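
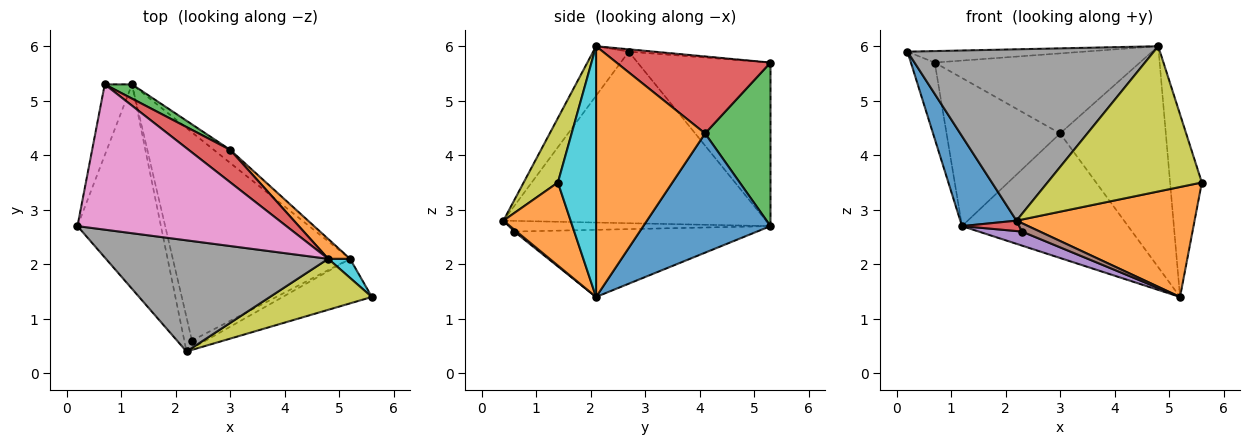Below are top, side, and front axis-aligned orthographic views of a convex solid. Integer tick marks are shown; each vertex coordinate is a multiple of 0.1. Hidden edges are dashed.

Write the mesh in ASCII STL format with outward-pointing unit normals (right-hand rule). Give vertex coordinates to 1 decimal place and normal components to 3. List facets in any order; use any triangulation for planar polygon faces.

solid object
 facet normal -0.883 -0.189 -0.430
  outer loop
   vertex 2.2 0.4 2.8
   vertex 0.2 2.7 5.9
   vertex 1.2 5.3 2.7
  endloop
 endfacet
 facet normal 0.330 -0.875 -0.355
  outer loop
   vertex 5.2 2.1 1.4
   vertex 5.6 1.4 3.5
   vertex 2.2 0.4 2.8
  endloop
 endfacet
 facet normal -0.971 0.174 -0.162
  outer loop
   vertex 0.7 5.3 5.7
   vertex 1.2 5.3 2.7
   vertex 0.2 2.7 5.9
  endloop
 endfacet
 facet normal -0.800 -0.175 -0.575
  outer loop
   vertex 2.3 0.6 2.6
   vertex 2.2 0.4 2.8
   vertex 1.2 5.3 2.7
  endloop
 endfacet
 facet normal -0.354 -0.063 -0.933
  outer loop
   vertex 2.3 0.6 2.6
   vertex 1.2 5.3 2.7
   vertex 5.2 2.1 1.4
  endloop
 endfacet
 facet normal 0.095 -0.727 -0.680
  outer loop
   vertex 2.3 0.6 2.6
   vertex 5.2 2.1 1.4
   vertex 2.2 0.4 2.8
  endloop
 endfacet
 facet normal -0.011 0.079 0.997
  outer loop
   vertex 4.8 2.1 6.0
   vertex 0.7 5.3 5.7
   vertex 0.2 2.7 5.9
  endloop
 endfacet
 facet normal -0.120 -0.833 0.540
  outer loop
   vertex 4.8 2.1 6.0
   vertex 0.2 2.7 5.9
   vertex 2.2 0.4 2.8
  endloop
 endfacet
 facet normal 0.205 -0.924 0.324
  outer loop
   vertex 4.8 2.1 6.0
   vertex 2.2 0.4 2.8
   vertex 5.6 1.4 3.5
  endloop
 endfacet
 facet normal 0.767 0.638 0.067
  outer loop
   vertex 4.8 2.1 6.0
   vertex 5.6 1.4 3.5
   vertex 5.2 2.1 1.4
  endloop
 endfacet
 facet normal 0.606 0.791 -0.083
  outer loop
   vertex 3.0 4.1 4.4
   vertex 5.2 2.1 1.4
   vertex 1.2 5.3 2.7
  endloop
 endfacet
 facet normal 0.717 0.695 0.062
  outer loop
   vertex 3.0 4.1 4.4
   vertex 4.8 2.1 6.0
   vertex 5.2 2.1 1.4
  endloop
 endfacet
 facet normal 0.497 0.864 0.083
  outer loop
   vertex 3.0 4.1 4.4
   vertex 1.2 5.3 2.7
   vertex 0.7 5.3 5.7
  endloop
 endfacet
 facet normal 0.571 0.761 0.308
  outer loop
   vertex 3.0 4.1 4.4
   vertex 0.7 5.3 5.7
   vertex 4.8 2.1 6.0
  endloop
 endfacet
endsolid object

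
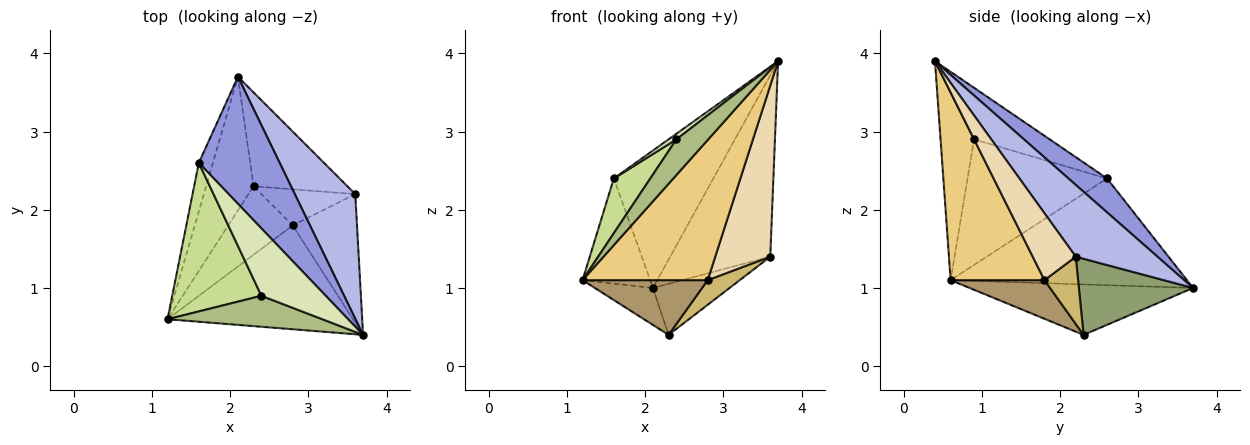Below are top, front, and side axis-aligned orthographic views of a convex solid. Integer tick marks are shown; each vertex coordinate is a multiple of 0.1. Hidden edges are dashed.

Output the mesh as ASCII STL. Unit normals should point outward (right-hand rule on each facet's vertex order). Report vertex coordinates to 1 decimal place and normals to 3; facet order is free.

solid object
 facet normal -0.716 0.186 -0.673
  outer loop
   vertex 2.3 2.3 0.4
   vertex 1.2 0.6 1.1
   vertex 2.1 3.7 1.0
  endloop
 endfacet
 facet normal -0.954 0.273 -0.126
  outer loop
   vertex 1.6 2.6 2.4
   vertex 2.1 3.7 1.0
   vertex 1.2 0.6 1.1
  endloop
 endfacet
 facet normal 0.274 0.706 0.653
  outer loop
   vertex 1.6 2.6 2.4
   vertex 3.7 0.4 3.9
   vertex 2.1 3.7 1.0
  endloop
 endfacet
 facet normal 0.558 0.684 0.470
  outer loop
   vertex 3.6 2.2 1.4
   vertex 2.1 3.7 1.0
   vertex 3.7 0.4 3.9
  endloop
 endfacet
 facet normal 0.580 0.389 -0.715
  outer loop
   vertex 3.6 2.2 1.4
   vertex 2.3 2.3 0.4
   vertex 2.1 3.7 1.0
  endloop
 endfacet
 facet normal -0.622 -0.591 0.513
  outer loop
   vertex 2.4 0.9 2.9
   vertex 1.2 0.6 1.1
   vertex 3.7 0.4 3.9
  endloop
 endfacet
 facet normal -0.797 -0.209 0.566
  outer loop
   vertex 2.4 0.9 2.9
   vertex 1.6 2.6 2.4
   vertex 1.2 0.6 1.1
  endloop
 endfacet
 facet normal -0.624 -0.065 0.779
  outer loop
   vertex 2.4 0.9 2.9
   vertex 3.7 0.4 3.9
   vertex 1.6 2.6 2.4
  endloop
 endfacet
 facet normal 0.424 -0.566 -0.707
  outer loop
   vertex 2.8 1.8 1.1
   vertex 1.2 0.6 1.1
   vertex 2.3 2.3 0.4
  endloop
 endfacet
 facet normal 0.509 -0.486 -0.711
  outer loop
   vertex 2.8 1.8 1.1
   vertex 2.3 2.3 0.4
   vertex 3.6 2.2 1.4
  endloop
 endfacet
 facet normal 0.516 -0.688 -0.510
  outer loop
   vertex 2.8 1.8 1.1
   vertex 3.7 0.4 3.9
   vertex 1.2 0.6 1.1
  endloop
 endfacet
 facet normal 0.530 -0.678 -0.509
  outer loop
   vertex 2.8 1.8 1.1
   vertex 3.6 2.2 1.4
   vertex 3.7 0.4 3.9
  endloop
 endfacet
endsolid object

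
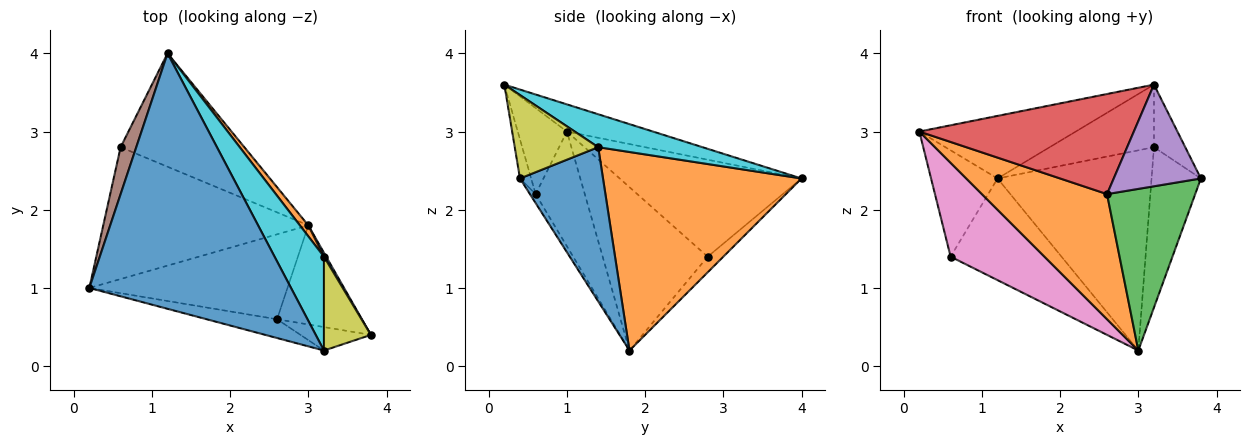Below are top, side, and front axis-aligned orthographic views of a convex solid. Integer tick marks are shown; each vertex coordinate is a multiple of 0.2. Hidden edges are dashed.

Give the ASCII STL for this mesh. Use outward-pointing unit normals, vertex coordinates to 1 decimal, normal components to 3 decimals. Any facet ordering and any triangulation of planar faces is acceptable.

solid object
 facet normal -0.130 0.236 0.963
  outer loop
   vertex 3.2 0.2 3.6
   vertex 1.2 4.0 2.4
   vertex 0.2 1.0 3.0
  endloop
 endfacet
 facet normal -0.309 -0.787 -0.534
  outer loop
   vertex 2.6 0.6 2.2
   vertex 0.2 1.0 3.0
   vertex 3.0 1.8 0.2
  endloop
 endfacet
 facet normal -0.055 -0.851 -0.522
  outer loop
   vertex 2.6 0.6 2.2
   vertex 3.0 1.8 0.2
   vertex 3.8 0.4 2.4
  endloop
 endfacet
 facet normal -0.220 -0.959 -0.180
  outer loop
   vertex 2.6 0.6 2.2
   vertex 3.2 0.2 3.6
   vertex 0.2 1.0 3.0
  endloop
 endfacet
 facet normal -0.124 -0.967 -0.223
  outer loop
   vertex 2.6 0.6 2.2
   vertex 3.8 0.4 2.4
   vertex 3.2 0.2 3.6
  endloop
 endfacet
 facet normal -0.929 0.339 0.150
  outer loop
   vertex 0.6 2.8 1.4
   vertex 0.2 1.0 3.0
   vertex 1.2 4.0 2.4
  endloop
 endfacet
 facet normal -0.544 -0.486 -0.683
  outer loop
   vertex 0.6 2.8 1.4
   vertex 3.0 1.8 0.2
   vertex 0.2 1.0 3.0
  endloop
 endfacet
 facet normal -0.094 0.665 -0.741
  outer loop
   vertex 0.6 2.8 1.4
   vertex 1.2 4.0 2.4
   vertex 3.0 1.8 0.2
  endloop
 endfacet
 facet normal 0.828 0.311 0.466
  outer loop
   vertex 3.2 1.4 2.8
   vertex 3.2 0.2 3.6
   vertex 3.8 0.4 2.4
  endloop
 endfacet
 facet normal 0.485 0.485 0.728
  outer loop
   vertex 3.2 1.4 2.8
   vertex 1.2 4.0 2.4
   vertex 3.2 0.2 3.6
  endloop
 endfacet
 facet normal 0.860 0.511 0.012
  outer loop
   vertex 3.2 1.4 2.8
   vertex 3.8 0.4 2.4
   vertex 3.0 1.8 0.2
  endloop
 endfacet
 facet normal 0.790 0.613 0.034
  outer loop
   vertex 3.2 1.4 2.8
   vertex 3.0 1.8 0.2
   vertex 1.2 4.0 2.4
  endloop
 endfacet
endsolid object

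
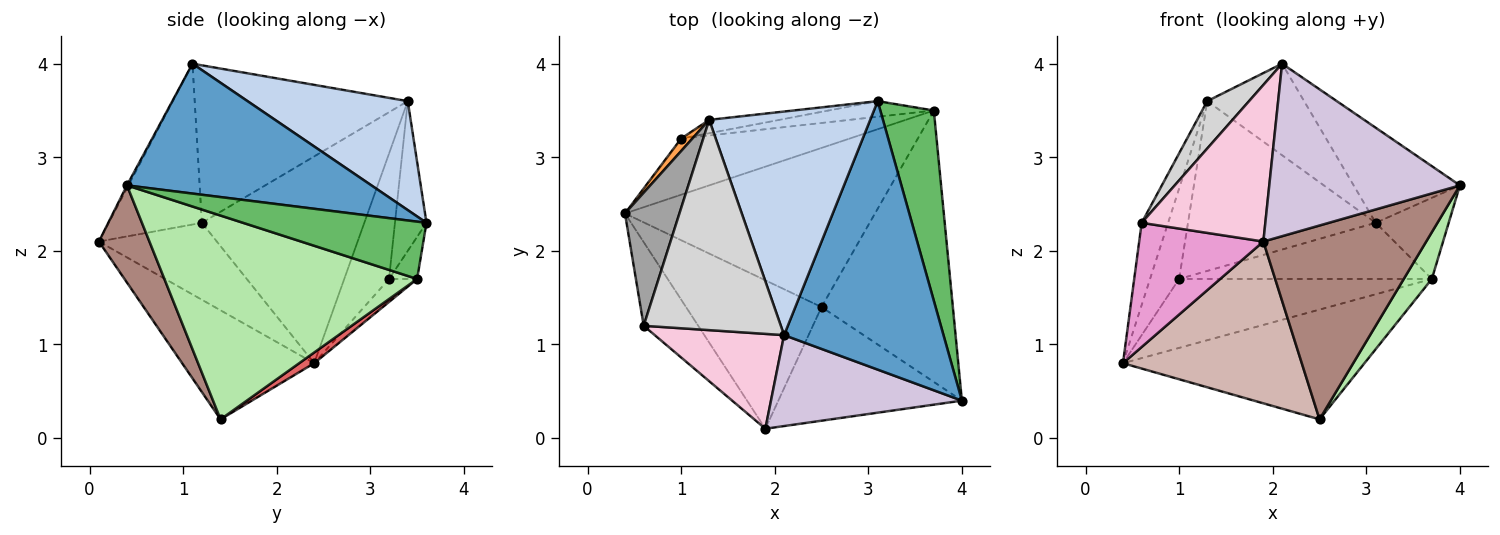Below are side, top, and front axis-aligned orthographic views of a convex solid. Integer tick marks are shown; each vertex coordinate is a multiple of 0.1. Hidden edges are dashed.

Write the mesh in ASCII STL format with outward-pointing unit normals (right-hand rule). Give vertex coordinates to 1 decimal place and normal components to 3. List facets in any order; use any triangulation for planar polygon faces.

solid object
 facet normal 0.609 0.265 0.748
  outer loop
   vertex 2.1 1.1 4.0
   vertex 4.0 0.4 2.7
   vertex 3.1 3.6 2.3
  endloop
 endfacet
 facet normal 0.531 0.321 0.784
  outer loop
   vertex 1.3 3.4 3.6
   vertex 2.1 1.1 4.0
   vertex 3.1 3.6 2.3
  endloop
 endfacet
 facet normal -0.836 0.543 0.075
  outer loop
   vertex 1.0 3.2 1.7
   vertex 0.4 2.4 0.8
   vertex 1.3 3.4 3.6
  endloop
 endfacet
 facet normal -0.165 0.983 -0.077
  outer loop
   vertex 1.0 3.2 1.7
   vertex 1.3 3.4 3.6
   vertex 3.1 3.6 2.3
  endloop
 endfacet
 facet normal 0.702 0.279 0.655
  outer loop
   vertex 3.7 3.5 1.7
   vertex 3.1 3.6 2.3
   vertex 4.0 0.4 2.7
  endloop
 endfacet
 facet normal 0.837 -0.093 -0.539
  outer loop
   vertex 3.7 3.5 1.7
   vertex 4.0 0.4 2.7
   vertex 2.5 1.4 0.2
  endloop
 endfacet
 facet normal 0.035 0.567 -0.823
  outer loop
   vertex 3.7 3.5 1.7
   vertex 2.5 1.4 0.2
   vertex 0.4 2.4 0.8
  endloop
 endfacet
 facet normal -0.086 0.772 -0.629
  outer loop
   vertex 3.7 3.5 1.7
   vertex 0.4 2.4 0.8
   vertex 1.0 3.2 1.7
  endloop
 endfacet
 facet normal -0.106 0.958 -0.266
  outer loop
   vertex 3.7 3.5 1.7
   vertex 1.0 3.2 1.7
   vertex 3.1 3.6 2.3
  endloop
 endfacet
 facet normal -0.007 -0.885 0.466
  outer loop
   vertex 1.9 0.1 2.1
   vertex 4.0 0.4 2.7
   vertex 2.1 1.1 4.0
  endloop
 endfacet
 facet normal 0.259 -0.833 -0.489
  outer loop
   vertex 1.9 0.1 2.1
   vertex 2.5 1.4 0.2
   vertex 4.0 0.4 2.7
  endloop
 endfacet
 facet normal -0.478 -0.647 -0.594
  outer loop
   vertex 1.9 0.1 2.1
   vertex 0.4 2.4 0.8
   vertex 2.5 1.4 0.2
  endloop
 endfacet
 facet normal -0.619 -0.652 -0.439
  outer loop
   vertex 0.6 1.2 2.3
   vertex 0.4 2.4 0.8
   vertex 1.9 0.1 2.1
  endloop
 endfacet
 facet normal -0.541 -0.719 0.435
  outer loop
   vertex 0.6 1.2 2.3
   vertex 1.9 0.1 2.1
   vertex 2.1 1.1 4.0
  endloop
 endfacet
 facet normal -0.955 0.155 0.252
  outer loop
   vertex 0.6 1.2 2.3
   vertex 1.3 3.4 3.6
   vertex 0.4 2.4 0.8
  endloop
 endfacet
 facet normal -0.746 -0.147 0.650
  outer loop
   vertex 0.6 1.2 2.3
   vertex 2.1 1.1 4.0
   vertex 1.3 3.4 3.6
  endloop
 endfacet
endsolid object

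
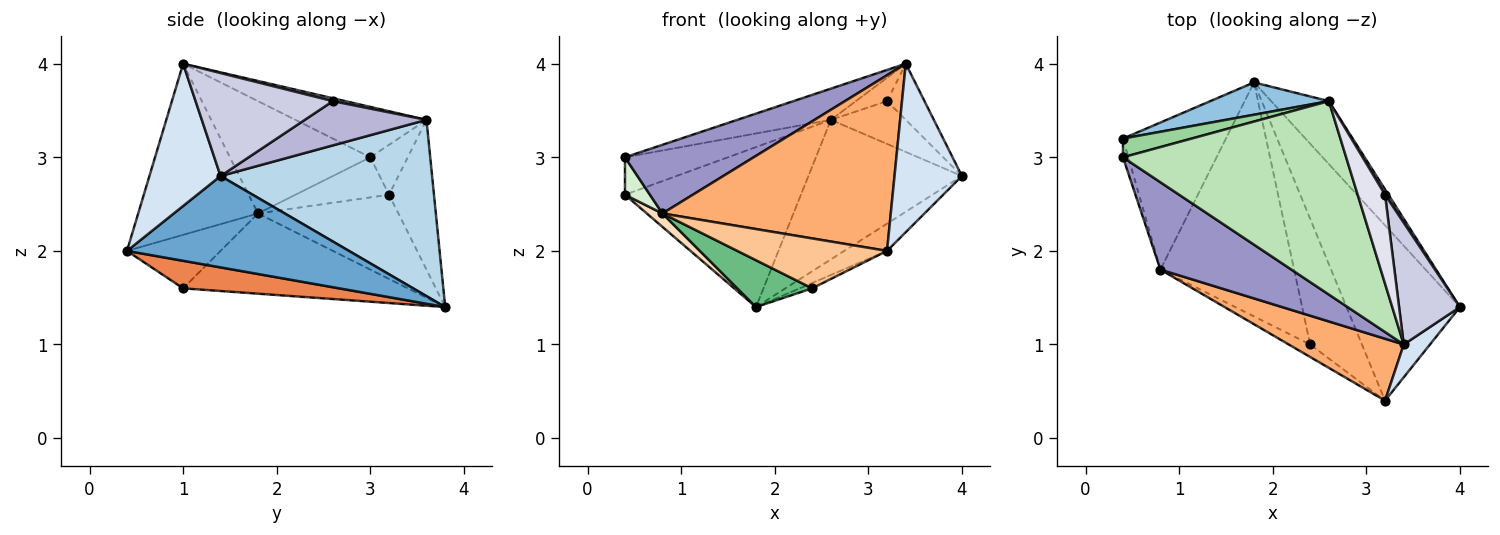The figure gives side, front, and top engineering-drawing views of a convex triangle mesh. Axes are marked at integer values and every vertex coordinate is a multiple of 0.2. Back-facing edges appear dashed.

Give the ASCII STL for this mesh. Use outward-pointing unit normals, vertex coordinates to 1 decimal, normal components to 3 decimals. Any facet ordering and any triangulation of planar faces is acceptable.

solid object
 facet normal 0.623 0.120 -0.773
  outer loop
   vertex 1.8 3.8 1.4
   vertex 4.0 1.4 2.8
   vertex 3.2 0.4 2.0
  endloop
 endfacet
 facet normal -0.243 0.951 0.192
  outer loop
   vertex 2.6 3.6 3.4
   vertex 1.8 3.8 1.4
   vertex 0.4 3.2 2.6
  endloop
 endfacet
 facet normal 0.782 0.568 -0.256
  outer loop
   vertex 2.6 3.6 3.4
   vertex 4.0 1.4 2.8
   vertex 1.8 3.8 1.4
  endloop
 endfacet
 facet normal 0.720 -0.682 0.133
  outer loop
   vertex 3.4 1.0 4.0
   vertex 3.2 0.4 2.0
   vertex 4.0 1.4 2.8
  endloop
 endfacet
 facet normal 0.469 0.038 -0.882
  outer loop
   vertex 2.4 1.0 1.6
   vertex 1.8 3.8 1.4
   vertex 3.2 0.4 2.0
  endloop
 endfacet
 facet normal -0.443 -0.845 0.298
  outer loop
   vertex 0.8 1.8 2.4
   vertex 3.2 0.4 2.0
   vertex 3.4 1.0 4.0
  endloop
 endfacet
 facet normal -0.518 -0.830 -0.207
  outer loop
   vertex 0.8 1.8 2.4
   vertex 2.4 1.0 1.6
   vertex 3.2 0.4 2.0
  endloop
 endfacet
 facet normal -0.632 -0.070 -0.772
  outer loop
   vertex 0.8 1.8 2.4
   vertex 0.4 3.2 2.6
   vertex 1.8 3.8 1.4
  endloop
 endfacet
 facet normal -0.507 -0.169 -0.845
  outer loop
   vertex 0.8 1.8 2.4
   vertex 1.8 3.8 1.4
   vertex 2.4 1.0 1.6
  endloop
 endfacet
 facet normal -0.309 0.851 0.425
  outer loop
   vertex 0.4 3.0 3.0
   vertex 2.6 3.6 3.4
   vertex 0.4 3.2 2.6
  endloop
 endfacet
 facet normal -0.218 0.155 0.964
  outer loop
   vertex 0.4 3.0 3.0
   vertex 3.4 1.0 4.0
   vertex 2.6 3.6 3.4
  endloop
 endfacet
 facet normal -0.958 -0.256 -0.128
  outer loop
   vertex 0.4 3.0 3.0
   vertex 0.4 3.2 2.6
   vertex 0.8 1.8 2.4
  endloop
 endfacet
 facet normal -0.559 -0.512 0.652
  outer loop
   vertex 0.4 3.0 3.0
   vertex 0.8 1.8 2.4
   vertex 3.4 1.0 4.0
  endloop
 endfacet
 facet normal 0.850 0.523 0.065
  outer loop
   vertex 3.2 2.6 3.6
   vertex 4.0 1.4 2.8
   vertex 2.6 3.6 3.4
  endloop
 endfacet
 facet normal 0.838 0.229 0.495
  outer loop
   vertex 3.2 2.6 3.6
   vertex 3.4 1.0 4.0
   vertex 4.0 1.4 2.8
  endloop
 endfacet
 facet normal 0.101 0.253 0.962
  outer loop
   vertex 3.2 2.6 3.6
   vertex 2.6 3.6 3.4
   vertex 3.4 1.0 4.0
  endloop
 endfacet
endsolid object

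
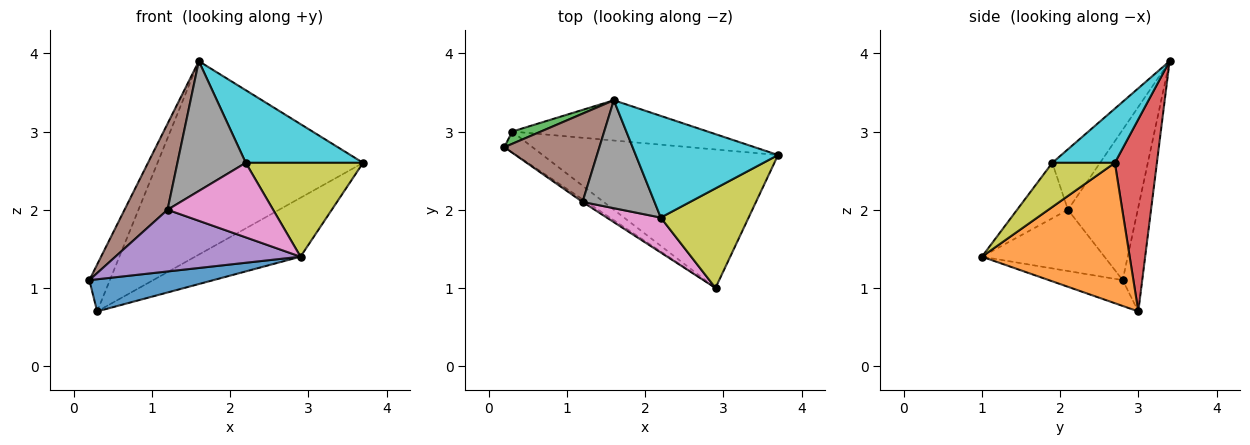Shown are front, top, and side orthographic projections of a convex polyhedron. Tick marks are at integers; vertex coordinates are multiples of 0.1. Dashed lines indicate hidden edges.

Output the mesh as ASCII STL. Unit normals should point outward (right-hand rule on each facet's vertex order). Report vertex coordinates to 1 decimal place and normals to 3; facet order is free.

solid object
 facet normal -0.446 -0.751 -0.487
  outer loop
   vertex 0.3 3.0 0.7
   vertex 2.9 1.0 1.4
   vertex 0.2 2.8 1.1
  endloop
 endfacet
 facet normal 0.481 0.343 -0.807
  outer loop
   vertex 0.3 3.0 0.7
   vertex 3.7 2.7 2.6
   vertex 2.9 1.0 1.4
  endloop
 endfacet
 facet normal -0.678 0.711 0.186
  outer loop
   vertex 0.3 3.0 0.7
   vertex 0.2 2.8 1.1
   vertex 1.6 3.4 3.9
  endloop
 endfacet
 facet normal 0.196 0.960 -0.200
  outer loop
   vertex 0.3 3.0 0.7
   vertex 1.6 3.4 3.9
   vertex 3.7 2.7 2.6
  endloop
 endfacet
 facet normal -0.552 -0.833 -0.035
  outer loop
   vertex 1.2 2.1 2.0
   vertex 0.2 2.8 1.1
   vertex 2.9 1.0 1.4
  endloop
 endfacet
 facet normal -0.750 -0.462 0.474
  outer loop
   vertex 1.2 2.1 2.0
   vertex 1.6 3.4 3.9
   vertex 0.2 2.8 1.1
  endloop
 endfacet
 facet normal -0.400 -0.830 0.389
  outer loop
   vertex 2.2 1.9 2.6
   vertex 1.2 2.1 2.0
   vertex 2.9 1.0 1.4
  endloop
 endfacet
 facet normal -0.473 -0.677 0.563
  outer loop
   vertex 2.2 1.9 2.6
   vertex 1.6 3.4 3.9
   vertex 1.2 2.1 2.0
  endloop
 endfacet
 facet normal 0.344 -0.644 0.683
  outer loop
   vertex 2.2 1.9 2.6
   vertex 2.9 1.0 1.4
   vertex 3.7 2.7 2.6
  endloop
 endfacet
 facet normal 0.296 -0.555 0.777
  outer loop
   vertex 2.2 1.9 2.6
   vertex 3.7 2.7 2.6
   vertex 1.6 3.4 3.9
  endloop
 endfacet
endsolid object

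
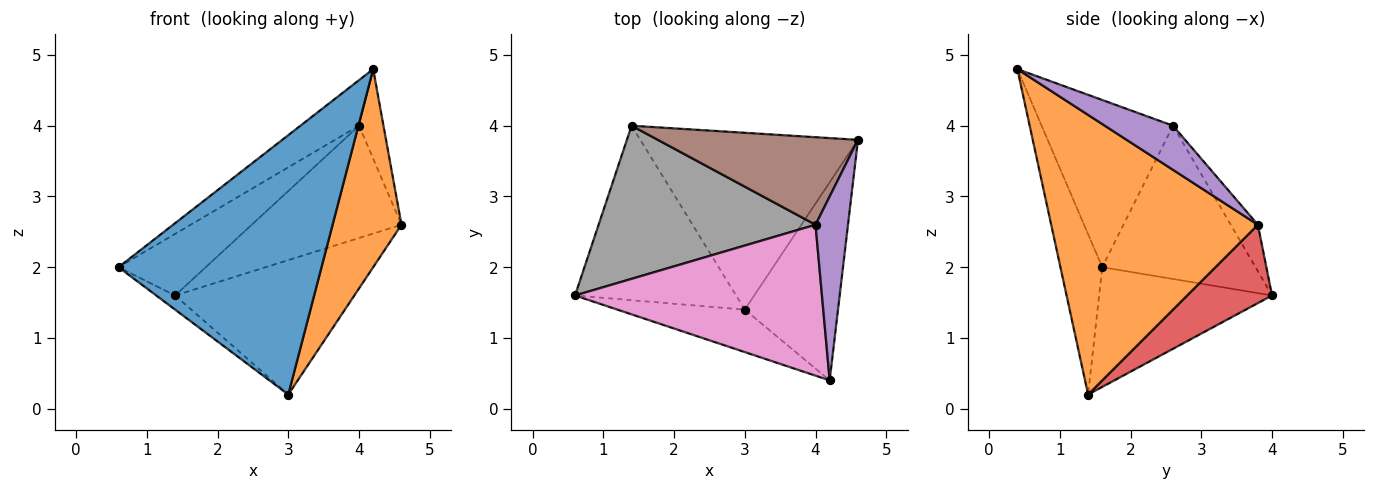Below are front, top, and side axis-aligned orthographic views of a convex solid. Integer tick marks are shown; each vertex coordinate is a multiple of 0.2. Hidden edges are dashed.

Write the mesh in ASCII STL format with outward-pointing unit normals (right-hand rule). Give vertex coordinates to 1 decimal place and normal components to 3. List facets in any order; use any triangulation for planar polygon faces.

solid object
 facet normal -0.199 -0.967 -0.158
  outer loop
   vertex 3.0 1.4 0.2
   vertex 4.2 0.4 4.8
   vertex 0.6 1.6 2.0
  endloop
 endfacet
 facet normal 0.905 -0.302 -0.302
  outer loop
   vertex 3.0 1.4 0.2
   vertex 4.6 3.8 2.6
   vertex 4.2 0.4 4.8
  endloop
 endfacet
 facet normal -0.595 0.065 -0.801
  outer loop
   vertex 1.4 4.0 1.6
   vertex 3.0 1.4 0.2
   vertex 0.6 1.6 2.0
  endloop
 endfacet
 facet normal 0.276 0.582 -0.765
  outer loop
   vertex 1.4 4.0 1.6
   vertex 4.6 3.8 2.6
   vertex 3.0 1.4 0.2
  endloop
 endfacet
 facet normal 0.774 0.277 0.569
  outer loop
   vertex 4.0 2.6 4.0
   vertex 4.2 0.4 4.8
   vertex 4.6 3.8 2.6
  endloop
 endfacet
 facet normal -0.141 0.781 0.609
  outer loop
   vertex 4.0 2.6 4.0
   vertex 4.6 3.8 2.6
   vertex 1.4 4.0 1.6
  endloop
 endfacet
 facet normal -0.544 0.243 0.803
  outer loop
   vertex 4.0 2.6 4.0
   vertex 0.6 1.6 2.0
   vertex 4.2 0.4 4.8
  endloop
 endfacet
 facet normal -0.548 0.312 0.776
  outer loop
   vertex 4.0 2.6 4.0
   vertex 1.4 4.0 1.6
   vertex 0.6 1.6 2.0
  endloop
 endfacet
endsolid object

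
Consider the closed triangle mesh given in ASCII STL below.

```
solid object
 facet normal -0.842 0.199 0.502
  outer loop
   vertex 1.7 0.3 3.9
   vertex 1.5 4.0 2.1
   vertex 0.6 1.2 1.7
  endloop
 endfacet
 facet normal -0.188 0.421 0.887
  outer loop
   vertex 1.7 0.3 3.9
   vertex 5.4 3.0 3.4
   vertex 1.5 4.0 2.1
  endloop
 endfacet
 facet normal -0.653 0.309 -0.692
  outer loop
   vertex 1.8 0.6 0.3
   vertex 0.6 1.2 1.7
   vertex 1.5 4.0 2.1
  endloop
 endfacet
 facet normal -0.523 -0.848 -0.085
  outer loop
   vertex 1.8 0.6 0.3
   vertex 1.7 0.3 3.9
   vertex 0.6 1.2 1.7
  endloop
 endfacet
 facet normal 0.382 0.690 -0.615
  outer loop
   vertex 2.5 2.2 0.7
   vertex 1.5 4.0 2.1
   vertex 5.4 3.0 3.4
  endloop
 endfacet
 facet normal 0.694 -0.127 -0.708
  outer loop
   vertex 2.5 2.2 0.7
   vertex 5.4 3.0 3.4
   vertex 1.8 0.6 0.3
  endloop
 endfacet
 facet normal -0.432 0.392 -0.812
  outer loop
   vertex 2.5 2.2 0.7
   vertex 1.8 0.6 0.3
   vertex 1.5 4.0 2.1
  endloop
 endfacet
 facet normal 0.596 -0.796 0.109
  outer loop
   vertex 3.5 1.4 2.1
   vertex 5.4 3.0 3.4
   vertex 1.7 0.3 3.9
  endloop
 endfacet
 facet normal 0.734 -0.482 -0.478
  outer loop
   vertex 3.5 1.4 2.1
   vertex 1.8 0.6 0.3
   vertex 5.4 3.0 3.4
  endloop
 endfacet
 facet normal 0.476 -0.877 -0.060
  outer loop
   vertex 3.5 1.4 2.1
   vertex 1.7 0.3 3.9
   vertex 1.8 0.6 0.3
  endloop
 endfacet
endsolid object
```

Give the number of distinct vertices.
7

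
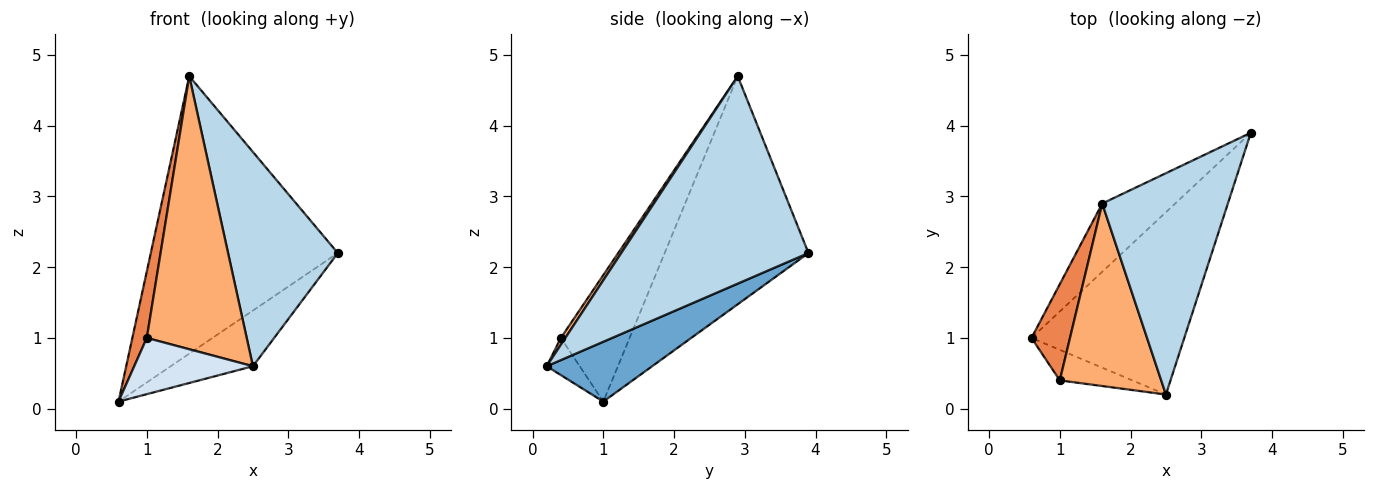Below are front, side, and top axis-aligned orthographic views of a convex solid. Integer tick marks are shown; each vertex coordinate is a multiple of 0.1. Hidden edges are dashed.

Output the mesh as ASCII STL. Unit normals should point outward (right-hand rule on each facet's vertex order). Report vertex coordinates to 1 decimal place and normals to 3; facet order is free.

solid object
 facet normal 0.351 0.274 -0.896
  outer loop
   vertex 2.5 0.2 0.6
   vertex 0.6 1.0 0.1
   vertex 3.7 3.9 2.2
  endloop
 endfacet
 facet normal -0.598 0.778 -0.191
  outer loop
   vertex 1.6 2.9 4.7
   vertex 3.7 3.9 2.2
   vertex 0.6 1.0 0.1
  endloop
 endfacet
 facet normal 0.765 -0.448 0.463
  outer loop
   vertex 1.6 2.9 4.7
   vertex 2.5 0.2 0.6
   vertex 3.7 3.9 2.2
  endloop
 endfacet
 facet normal -0.237 -0.854 -0.464
  outer loop
   vertex 1.0 0.4 1.0
   vertex 0.6 1.0 0.1
   vertex 2.5 0.2 0.6
  endloop
 endfacet
 facet normal -0.938 -0.197 0.285
  outer loop
   vertex 1.0 0.4 1.0
   vertex 1.6 2.9 4.7
   vertex 0.6 1.0 0.1
  endloop
 endfacet
 facet normal 0.037 -0.831 0.555
  outer loop
   vertex 1.0 0.4 1.0
   vertex 2.5 0.2 0.6
   vertex 1.6 2.9 4.7
  endloop
 endfacet
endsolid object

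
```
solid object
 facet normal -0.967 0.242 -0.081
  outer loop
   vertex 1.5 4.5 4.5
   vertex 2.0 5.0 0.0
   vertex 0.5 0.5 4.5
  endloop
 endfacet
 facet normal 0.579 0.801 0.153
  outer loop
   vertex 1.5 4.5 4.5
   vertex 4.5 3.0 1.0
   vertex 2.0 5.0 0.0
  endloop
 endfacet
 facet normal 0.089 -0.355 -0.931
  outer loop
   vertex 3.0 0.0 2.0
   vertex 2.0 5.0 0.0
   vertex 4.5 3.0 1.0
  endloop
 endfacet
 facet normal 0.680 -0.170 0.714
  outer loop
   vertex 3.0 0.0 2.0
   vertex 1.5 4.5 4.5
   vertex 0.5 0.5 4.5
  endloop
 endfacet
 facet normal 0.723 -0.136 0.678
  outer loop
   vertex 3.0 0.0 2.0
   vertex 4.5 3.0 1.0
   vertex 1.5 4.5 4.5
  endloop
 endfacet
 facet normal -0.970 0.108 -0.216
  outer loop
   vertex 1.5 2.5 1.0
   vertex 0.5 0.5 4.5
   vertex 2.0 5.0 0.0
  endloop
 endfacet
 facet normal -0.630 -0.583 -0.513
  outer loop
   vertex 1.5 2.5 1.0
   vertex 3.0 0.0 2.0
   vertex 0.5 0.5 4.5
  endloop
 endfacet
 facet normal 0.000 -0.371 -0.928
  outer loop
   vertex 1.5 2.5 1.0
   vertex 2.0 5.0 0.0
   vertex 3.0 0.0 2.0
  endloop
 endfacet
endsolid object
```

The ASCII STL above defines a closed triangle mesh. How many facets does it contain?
8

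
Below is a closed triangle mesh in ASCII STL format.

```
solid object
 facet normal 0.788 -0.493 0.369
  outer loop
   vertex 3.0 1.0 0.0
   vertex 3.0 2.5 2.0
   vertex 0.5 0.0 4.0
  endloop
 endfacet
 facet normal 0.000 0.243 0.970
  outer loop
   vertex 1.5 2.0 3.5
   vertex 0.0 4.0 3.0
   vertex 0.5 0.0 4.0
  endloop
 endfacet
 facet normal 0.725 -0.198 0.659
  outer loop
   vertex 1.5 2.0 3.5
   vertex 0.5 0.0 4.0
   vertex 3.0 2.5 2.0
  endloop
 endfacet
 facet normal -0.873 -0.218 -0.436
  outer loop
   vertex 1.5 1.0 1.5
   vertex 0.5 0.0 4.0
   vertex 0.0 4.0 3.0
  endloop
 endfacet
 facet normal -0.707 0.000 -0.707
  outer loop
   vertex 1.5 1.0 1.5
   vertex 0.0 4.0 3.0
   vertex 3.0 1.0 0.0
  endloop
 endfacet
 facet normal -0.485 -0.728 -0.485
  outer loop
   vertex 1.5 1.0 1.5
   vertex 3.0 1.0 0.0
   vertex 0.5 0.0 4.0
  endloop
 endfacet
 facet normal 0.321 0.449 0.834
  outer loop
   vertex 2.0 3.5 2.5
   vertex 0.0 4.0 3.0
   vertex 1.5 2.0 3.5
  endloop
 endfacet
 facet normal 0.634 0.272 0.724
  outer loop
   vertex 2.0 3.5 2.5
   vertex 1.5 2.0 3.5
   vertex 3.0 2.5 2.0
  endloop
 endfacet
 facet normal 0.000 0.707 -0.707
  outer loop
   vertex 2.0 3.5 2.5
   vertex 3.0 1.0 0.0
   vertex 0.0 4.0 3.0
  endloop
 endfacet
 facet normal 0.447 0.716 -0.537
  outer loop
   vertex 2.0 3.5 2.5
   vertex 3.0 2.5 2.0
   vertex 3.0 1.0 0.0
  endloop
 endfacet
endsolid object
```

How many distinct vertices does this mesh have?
7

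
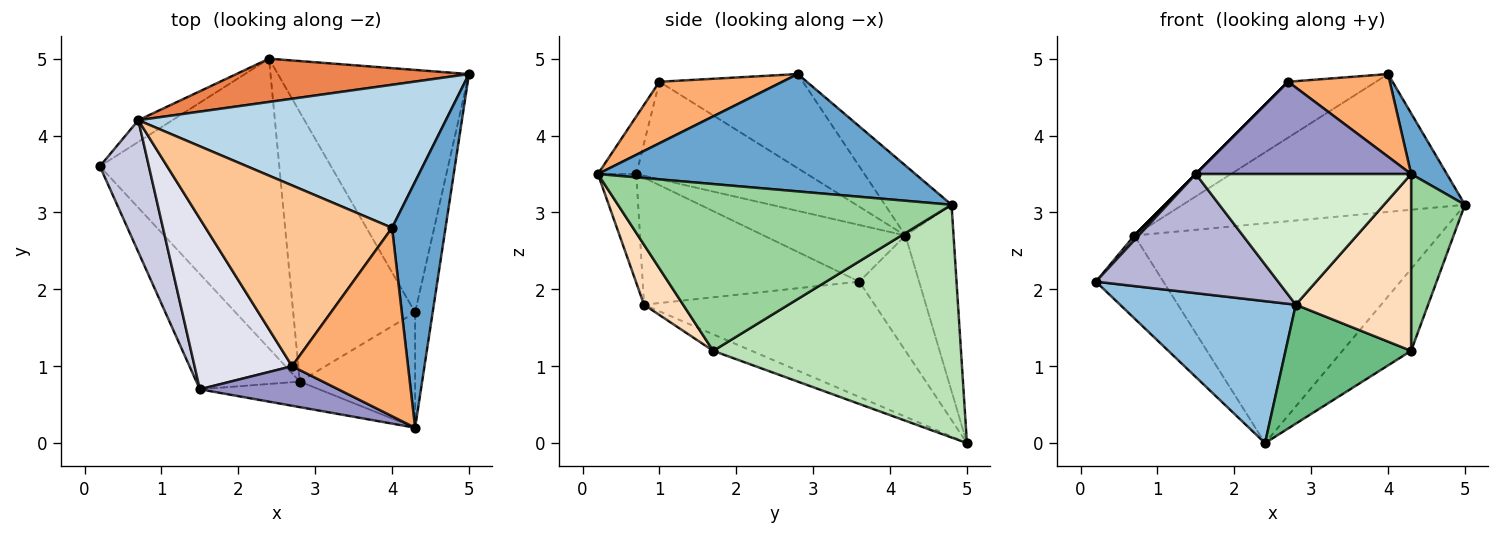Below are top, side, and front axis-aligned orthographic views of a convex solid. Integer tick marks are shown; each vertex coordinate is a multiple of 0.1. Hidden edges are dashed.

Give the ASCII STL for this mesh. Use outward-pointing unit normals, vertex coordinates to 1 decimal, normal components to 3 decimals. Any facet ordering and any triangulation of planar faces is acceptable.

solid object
 facet normal 0.905 -0.102 0.413
  outer loop
   vertex 4.0 2.8 4.8
   vertex 4.3 0.2 3.5
   vertex 5.0 4.8 3.1
  endloop
 endfacet
 facet normal -0.500 -0.381 -0.778
  outer loop
   vertex 2.8 0.8 1.8
   vertex 0.2 3.6 2.1
   vertex 2.4 5.0 0.0
  endloop
 endfacet
 facet normal -0.162 0.685 0.711
  outer loop
   vertex 0.7 4.2 2.7
   vertex 4.0 2.8 4.8
   vertex 5.0 4.8 3.1
  endloop
 endfacet
 facet normal -0.651 0.735 -0.192
  outer loop
   vertex 0.7 4.2 2.7
   vertex 2.4 5.0 0.0
   vertex 0.2 3.6 2.1
  endloop
 endfacet
 facet normal -0.153 0.970 0.191
  outer loop
   vertex 0.7 4.2 2.7
   vertex 5.0 4.8 3.1
   vertex 2.4 5.0 0.0
  endloop
 endfacet
 facet normal 0.437 -0.361 0.824
  outer loop
   vertex 2.7 1.0 4.7
   vertex 4.3 0.2 3.5
   vertex 4.0 2.8 4.8
  endloop
 endfacet
 facet normal -0.435 0.266 0.860
  outer loop
   vertex 2.7 1.0 4.7
   vertex 4.0 2.8 4.8
   vertex 0.7 4.2 2.7
  endloop
 endfacet
 facet normal 0.273 -0.806 -0.525
  outer loop
   vertex 4.3 1.7 1.2
   vertex 4.3 0.2 3.5
   vertex 2.8 0.8 1.8
  endloop
 endfacet
 facet normal -0.123 -0.401 -0.908
  outer loop
   vertex 4.3 1.7 1.2
   vertex 2.8 0.8 1.8
   vertex 2.4 5.0 0.0
  endloop
 endfacet
 facet normal 0.982 -0.158 -0.103
  outer loop
   vertex 4.3 1.7 1.2
   vertex 5.0 4.8 3.1
   vertex 4.3 0.2 3.5
  endloop
 endfacet
 facet normal 0.756 0.210 -0.620
  outer loop
   vertex 4.3 1.7 1.2
   vertex 2.4 5.0 0.0
   vertex 5.0 4.8 3.1
  endloop
 endfacet
 facet normal -0.173 -0.967 -0.189
  outer loop
   vertex 1.5 0.7 3.5
   vertex 2.8 0.8 1.8
   vertex 4.3 0.2 3.5
  endloop
 endfacet
 facet normal -0.162 -0.907 0.389
  outer loop
   vertex 1.5 0.7 3.5
   vertex 4.3 0.2 3.5
   vertex 2.7 1.0 4.7
  endloop
 endfacet
 facet normal -0.649 -0.546 -0.529
  outer loop
   vertex 1.5 0.7 3.5
   vertex 0.2 3.6 2.1
   vertex 2.8 0.8 1.8
  endloop
 endfacet
 facet normal -0.756 -0.023 0.654
  outer loop
   vertex 1.5 0.7 3.5
   vertex 0.7 4.2 2.7
   vertex 0.2 3.6 2.1
  endloop
 endfacet
 facet normal -0.707 0.000 0.707
  outer loop
   vertex 1.5 0.7 3.5
   vertex 2.7 1.0 4.7
   vertex 0.7 4.2 2.7
  endloop
 endfacet
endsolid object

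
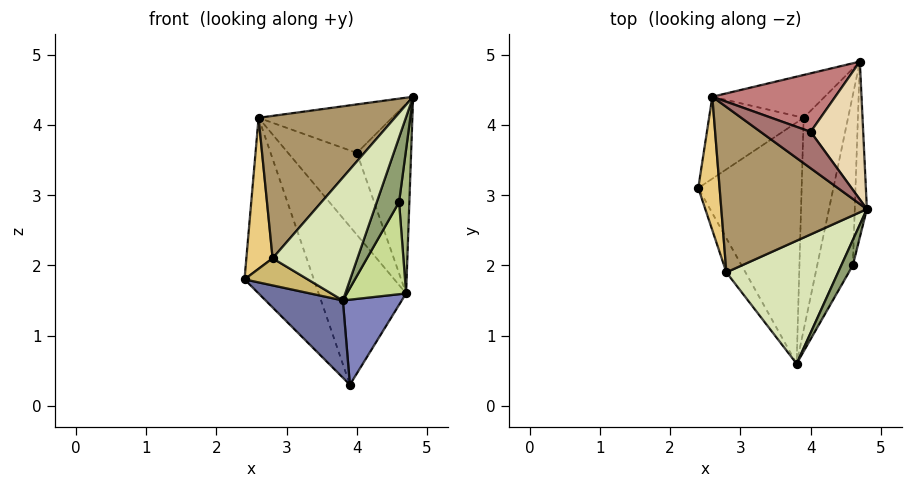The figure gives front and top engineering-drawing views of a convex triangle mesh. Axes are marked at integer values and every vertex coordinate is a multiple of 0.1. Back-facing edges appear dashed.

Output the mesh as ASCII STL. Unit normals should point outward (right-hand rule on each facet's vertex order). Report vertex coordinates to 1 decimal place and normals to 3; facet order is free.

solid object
 facet normal -0.599 -0.244 -0.762
  outer loop
   vertex 3.9 4.1 0.3
   vertex 3.8 0.6 1.5
   vertex 2.4 3.1 1.8
  endloop
 endfacet
 facet normal 0.883 -0.175 -0.436
  outer loop
   vertex 3.9 4.1 0.3
   vertex 4.7 4.9 1.6
   vertex 3.8 0.6 1.5
  endloop
 endfacet
 facet normal -0.716 0.632 -0.295
  outer loop
   vertex 2.6 4.4 4.1
   vertex 3.9 4.1 0.3
   vertex 2.4 3.1 1.8
  endloop
 endfacet
 facet normal -0.476 0.849 -0.230
  outer loop
   vertex 2.6 4.4 4.1
   vertex 4.7 4.9 1.6
   vertex 3.9 4.1 0.3
  endloop
 endfacet
 facet normal 0.704 -0.661 0.259
  outer loop
   vertex 4.6 2.0 2.9
   vertex 4.8 2.8 4.4
   vertex 3.8 0.6 1.5
  endloop
 endfacet
 facet normal 0.993 -0.076 -0.092
  outer loop
   vertex 4.6 2.0 2.9
   vertex 4.7 4.9 1.6
   vertex 4.8 2.8 4.4
  endloop
 endfacet
 facet normal 0.921 -0.185 -0.342
  outer loop
   vertex 4.6 2.0 2.9
   vertex 3.8 0.6 1.5
   vertex 4.7 4.9 1.6
  endloop
 endfacet
 facet normal -0.444 -0.634 0.634
  outer loop
   vertex 2.8 1.9 2.1
   vertex 3.8 0.6 1.5
   vertex 4.8 2.8 4.4
  endloop
 endfacet
 facet normal -0.500 -0.565 0.656
  outer loop
   vertex 2.8 1.9 2.1
   vertex 4.8 2.8 4.4
   vertex 2.6 4.4 4.1
  endloop
 endfacet
 facet normal -0.788 -0.383 -0.483
  outer loop
   vertex 2.8 1.9 2.1
   vertex 2.4 3.1 1.8
   vertex 3.8 0.6 1.5
  endloop
 endfacet
 facet normal -0.940 -0.257 0.227
  outer loop
   vertex 2.8 1.9 2.1
   vertex 2.6 4.4 4.1
   vertex 2.4 3.1 1.8
  endloop
 endfacet
 facet normal 0.464 0.716 0.521
  outer loop
   vertex 4.0 3.9 3.6
   vertex 4.8 2.8 4.4
   vertex 4.7 4.9 1.6
  endloop
 endfacet
 facet normal 0.447 0.716 0.537
  outer loop
   vertex 4.0 3.9 3.6
   vertex 2.6 4.4 4.1
   vertex 4.8 2.8 4.4
  endloop
 endfacet
 facet normal 0.446 0.728 0.520
  outer loop
   vertex 4.0 3.9 3.6
   vertex 4.7 4.9 1.6
   vertex 2.6 4.4 4.1
  endloop
 endfacet
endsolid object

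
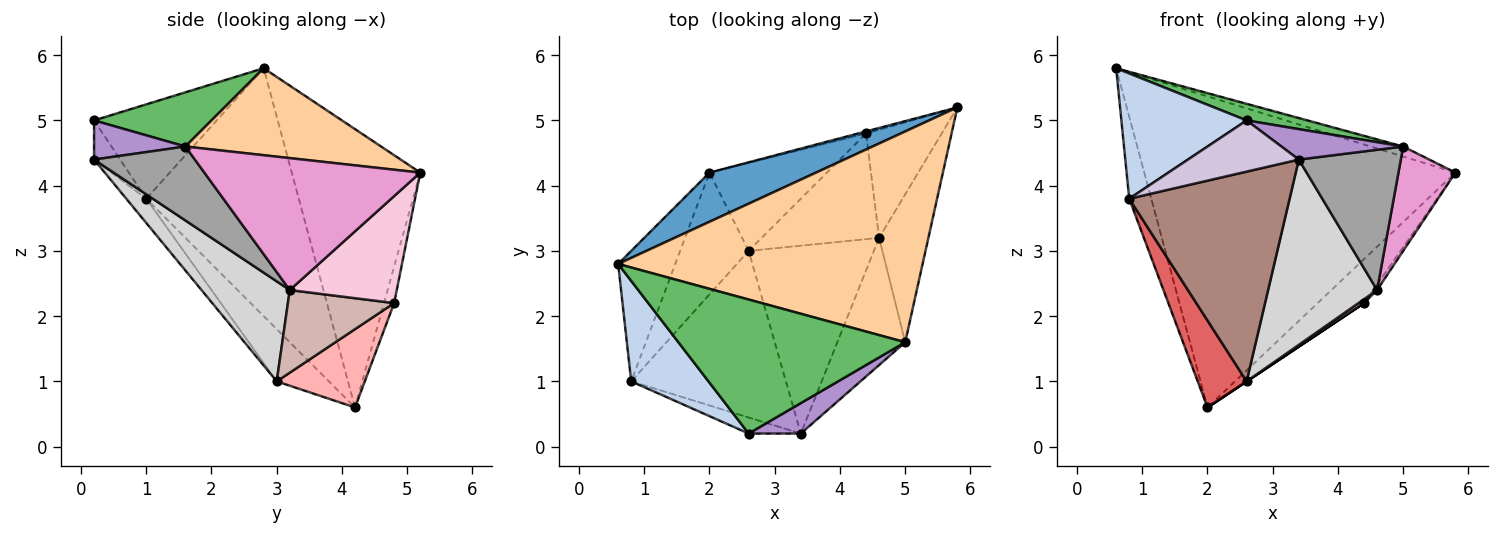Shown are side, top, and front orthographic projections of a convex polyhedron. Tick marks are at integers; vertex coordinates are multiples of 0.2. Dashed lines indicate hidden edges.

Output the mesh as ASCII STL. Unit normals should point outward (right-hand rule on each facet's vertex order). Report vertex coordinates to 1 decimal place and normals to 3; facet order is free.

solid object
 facet normal -0.378 0.915 0.145
  outer loop
   vertex 2.0 4.2 0.6
   vertex 0.6 2.8 5.8
   vertex 5.8 5.2 4.2
  endloop
 endfacet
 facet normal -0.607 -0.620 0.497
  outer loop
   vertex 0.8 1.0 3.8
   vertex 2.6 0.2 5.0
   vertex 0.6 2.8 5.8
  endloop
 endfacet
 facet normal -0.965 0.140 -0.222
  outer loop
   vertex 0.8 1.0 3.8
   vertex 0.6 2.8 5.8
   vertex 2.0 4.2 0.6
  endloop
 endfacet
 facet normal 0.274 0.046 0.961
  outer loop
   vertex 5.0 1.6 4.6
   vertex 5.8 5.2 4.2
   vertex 0.6 2.8 5.8
  endloop
 endfacet
 facet normal 0.231 -0.120 0.966
  outer loop
   vertex 5.0 1.6 4.6
   vertex 0.6 2.8 5.8
   vertex 2.6 0.2 5.0
  endloop
 endfacet
 facet normal -0.213 0.976 -0.046
  outer loop
   vertex 4.4 4.8 2.2
   vertex 2.0 4.2 0.6
   vertex 5.8 5.2 4.2
  endloop
 endfacet
 facet normal -0.527 -0.494 -0.692
  outer loop
   vertex 2.6 3.0 1.0
   vertex 0.8 1.0 3.8
   vertex 2.0 4.2 0.6
  endloop
 endfacet
 facet normal 0.555 0.000 -0.832
  outer loop
   vertex 2.6 3.0 1.0
   vertex 2.0 4.2 0.6
   vertex 4.4 4.8 2.2
  endloop
 endfacet
 facet normal 0.469 -0.625 0.625
  outer loop
   vertex 3.4 0.2 4.4
   vertex 5.0 1.6 4.6
   vertex 2.6 0.2 5.0
  endloop
 endfacet
 facet normal -0.219 -0.931 -0.292
  outer loop
   vertex 3.4 0.2 4.4
   vertex 2.6 0.2 5.0
   vertex 0.8 1.0 3.8
  endloop
 endfacet
 facet normal -0.097 -0.779 -0.619
  outer loop
   vertex 3.4 0.2 4.4
   vertex 0.8 1.0 3.8
   vertex 2.6 3.0 1.0
  endloop
 endfacet
 facet normal 0.575 -0.030 -0.817
  outer loop
   vertex 4.6 3.2 2.4
   vertex 2.6 3.0 1.0
   vertex 4.4 4.8 2.2
  endloop
 endfacet
 facet normal 0.909 -0.240 -0.340
  outer loop
   vertex 4.6 3.2 2.4
   vertex 5.8 5.2 4.2
   vertex 5.0 1.6 4.6
  endloop
 endfacet
 facet normal 0.816 0.030 -0.577
  outer loop
   vertex 4.6 3.2 2.4
   vertex 4.4 4.8 2.2
   vertex 5.8 5.2 4.2
  endloop
 endfacet
 facet normal 0.591 -0.598 -0.542
  outer loop
   vertex 4.6 3.2 2.4
   vertex 5.0 1.6 4.6
   vertex 3.4 0.2 4.4
  endloop
 endfacet
 facet normal 0.494 -0.610 -0.619
  outer loop
   vertex 4.6 3.2 2.4
   vertex 3.4 0.2 4.4
   vertex 2.6 3.0 1.0
  endloop
 endfacet
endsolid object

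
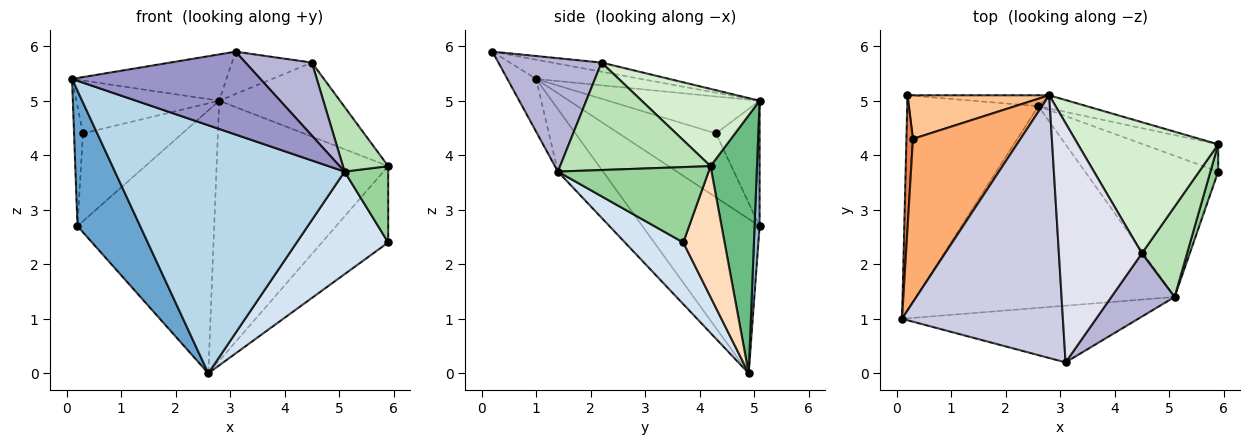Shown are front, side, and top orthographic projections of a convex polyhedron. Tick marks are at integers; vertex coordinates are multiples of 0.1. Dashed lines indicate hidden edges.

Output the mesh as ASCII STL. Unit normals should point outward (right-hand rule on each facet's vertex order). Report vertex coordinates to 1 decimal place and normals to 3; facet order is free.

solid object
 facet normal -0.706 -0.378 -0.599
  outer loop
   vertex 2.6 4.9 0.0
   vertex 0.1 1.0 5.4
   vertex 0.2 5.1 2.7
  endloop
 endfacet
 facet normal 0.037 0.998 -0.041
  outer loop
   vertex 2.8 5.1 5.0
   vertex 2.6 4.9 0.0
   vertex 0.2 5.1 2.7
  endloop
 endfacet
 facet normal -0.151 -0.767 -0.624
  outer loop
   vertex 5.1 1.4 3.7
   vertex 0.1 1.0 5.4
   vertex 2.6 4.9 0.0
  endloop
 endfacet
 facet normal 0.351 -0.550 -0.758
  outer loop
   vertex 5.1 1.4 3.7
   vertex 2.6 4.9 0.0
   vertex 5.9 3.7 2.4
  endloop
 endfacet
 facet normal -0.991 0.091 0.101
  outer loop
   vertex 0.3 4.3 4.4
   vertex 0.2 5.1 2.7
   vertex 0.1 1.0 5.4
  endloop
 endfacet
 facet normal -0.311 0.293 0.904
  outer loop
   vertex 0.3 4.3 4.4
   vertex 0.1 1.0 5.4
   vertex 2.8 5.1 5.0
  endloop
 endfacet
 facet normal -0.366 0.834 0.414
  outer loop
   vertex 0.3 4.3 4.4
   vertex 2.8 5.1 5.0
   vertex 0.2 5.1 2.7
  endloop
 endfacet
 facet normal 0.506 0.812 -0.290
  outer loop
   vertex 5.9 4.2 3.8
   vertex 5.9 3.7 2.4
   vertex 2.6 4.9 0.0
  endloop
 endfacet
 facet normal 0.261 0.964 -0.049
  outer loop
   vertex 5.9 4.2 3.8
   vertex 2.6 4.9 0.0
   vertex 2.8 5.1 5.0
  endloop
 endfacet
 facet normal 0.956 -0.277 0.099
  outer loop
   vertex 5.9 4.2 3.8
   vertex 5.1 1.4 3.7
   vertex 5.9 3.7 2.4
  endloop
 endfacet
 facet normal 0.888 -0.267 0.373
  outer loop
   vertex 4.5 2.2 5.7
   vertex 5.1 1.4 3.7
   vertex 5.9 4.2 3.8
  endloop
 endfacet
 facet normal 0.433 0.443 0.785
  outer loop
   vertex 4.5 2.2 5.7
   vertex 5.9 4.2 3.8
   vertex 2.8 5.1 5.0
  endloop
 endfacet
 facet normal -0.125 -0.819 -0.560
  outer loop
   vertex 3.1 0.2 5.9
   vertex 0.1 1.0 5.4
   vertex 5.1 1.4 3.7
  endloop
 endfacet
 facet normal 0.761 -0.490 0.424
  outer loop
   vertex 3.1 0.2 5.9
   vertex 5.1 1.4 3.7
   vertex 4.5 2.2 5.7
  endloop
 endfacet
 facet normal -0.117 0.172 0.978
  outer loop
   vertex 3.1 0.2 5.9
   vertex 2.8 5.1 5.0
   vertex 0.1 1.0 5.4
  endloop
 endfacet
 facet normal -0.108 0.173 0.979
  outer loop
   vertex 3.1 0.2 5.9
   vertex 4.5 2.2 5.7
   vertex 2.8 5.1 5.0
  endloop
 endfacet
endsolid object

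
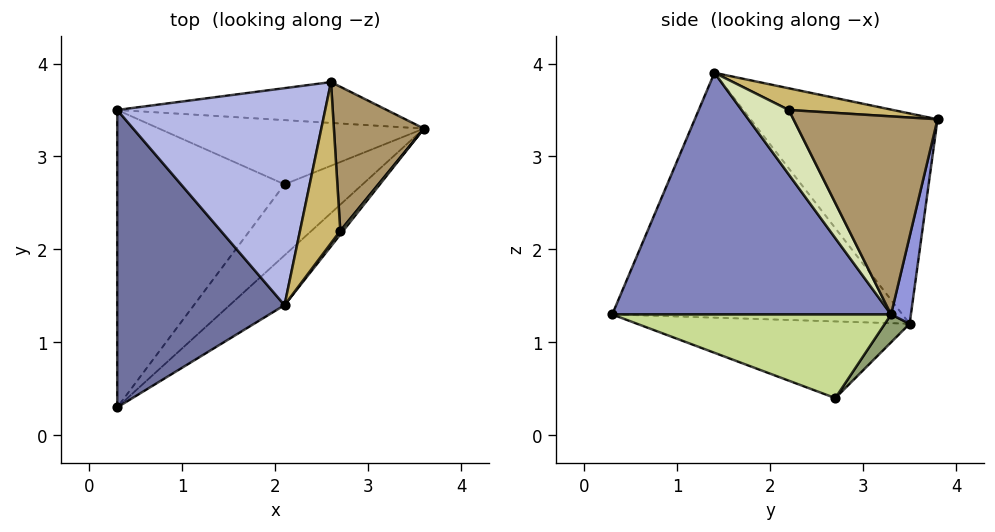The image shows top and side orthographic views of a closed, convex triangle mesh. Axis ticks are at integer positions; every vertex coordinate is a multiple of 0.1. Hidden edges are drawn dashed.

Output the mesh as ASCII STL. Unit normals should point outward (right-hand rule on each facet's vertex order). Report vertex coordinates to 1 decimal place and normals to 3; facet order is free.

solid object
 facet normal -0.826 0.018 0.564
  outer loop
   vertex 2.1 1.4 3.9
   vertex 0.3 3.5 1.2
   vertex 0.3 0.3 1.3
  endloop
 endfacet
 facet normal 0.665 -0.731 -0.151
  outer loop
   vertex 2.1 1.4 3.9
   vertex 0.3 0.3 1.3
   vertex 3.6 3.3 1.3
  endloop
 endfacet
 facet normal 0.065 0.977 -0.202
  outer loop
   vertex 2.6 3.8 3.4
   vertex 3.6 3.3 1.3
   vertex 0.3 3.5 1.2
  endloop
 endfacet
 facet normal -0.682 0.283 0.675
  outer loop
   vertex 2.6 3.8 3.4
   vertex 0.3 3.5 1.2
   vertex 2.1 1.4 3.9
  endloop
 endfacet
 facet normal 0.066 0.776 -0.627
  outer loop
   vertex 2.1 2.7 0.4
   vertex 0.3 3.5 1.2
   vertex 3.6 3.3 1.3
  endloop
 endfacet
 facet normal -0.416 -0.028 -0.909
  outer loop
   vertex 2.1 2.7 0.4
   vertex 0.3 0.3 1.3
   vertex 0.3 3.5 1.2
  endloop
 endfacet
 facet normal 0.570 -0.627 -0.532
  outer loop
   vertex 2.1 2.7 0.4
   vertex 3.6 3.3 1.3
   vertex 0.3 0.3 1.3
  endloop
 endfacet
 facet normal 0.808 -0.588 0.037
  outer loop
   vertex 2.7 2.2 3.5
   vertex 2.1 1.4 3.9
   vertex 3.6 3.3 1.3
  endloop
 endfacet
 facet normal 0.907 0.082 0.412
  outer loop
   vertex 2.7 2.2 3.5
   vertex 3.6 3.3 1.3
   vertex 2.6 3.8 3.4
  endloop
 endfacet
 facet normal 0.472 0.084 0.877
  outer loop
   vertex 2.7 2.2 3.5
   vertex 2.6 3.8 3.4
   vertex 2.1 1.4 3.9
  endloop
 endfacet
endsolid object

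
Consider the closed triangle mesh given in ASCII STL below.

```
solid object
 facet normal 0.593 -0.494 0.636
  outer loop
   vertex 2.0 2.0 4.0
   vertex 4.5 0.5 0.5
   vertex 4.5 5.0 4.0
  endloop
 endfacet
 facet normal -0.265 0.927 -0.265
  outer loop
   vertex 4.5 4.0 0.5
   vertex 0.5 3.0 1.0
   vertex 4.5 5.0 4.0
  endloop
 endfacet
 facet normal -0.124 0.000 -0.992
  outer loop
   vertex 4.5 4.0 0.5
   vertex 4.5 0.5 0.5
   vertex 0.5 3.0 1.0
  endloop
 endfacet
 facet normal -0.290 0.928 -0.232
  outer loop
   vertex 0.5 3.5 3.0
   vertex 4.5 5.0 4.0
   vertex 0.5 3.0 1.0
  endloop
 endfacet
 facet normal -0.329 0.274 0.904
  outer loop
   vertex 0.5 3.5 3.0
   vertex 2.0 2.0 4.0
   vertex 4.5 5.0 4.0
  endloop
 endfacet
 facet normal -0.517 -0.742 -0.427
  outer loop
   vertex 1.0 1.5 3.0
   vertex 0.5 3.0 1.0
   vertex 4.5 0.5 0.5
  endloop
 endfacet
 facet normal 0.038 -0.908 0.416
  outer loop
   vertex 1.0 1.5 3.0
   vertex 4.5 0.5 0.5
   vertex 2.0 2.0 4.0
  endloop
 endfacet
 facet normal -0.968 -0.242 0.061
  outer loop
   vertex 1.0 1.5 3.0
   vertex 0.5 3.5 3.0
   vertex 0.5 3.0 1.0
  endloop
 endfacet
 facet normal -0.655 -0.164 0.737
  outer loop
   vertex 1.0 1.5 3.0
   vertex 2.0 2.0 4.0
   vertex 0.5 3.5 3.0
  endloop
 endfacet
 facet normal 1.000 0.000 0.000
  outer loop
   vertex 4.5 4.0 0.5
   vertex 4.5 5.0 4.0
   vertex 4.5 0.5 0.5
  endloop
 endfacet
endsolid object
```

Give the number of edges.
15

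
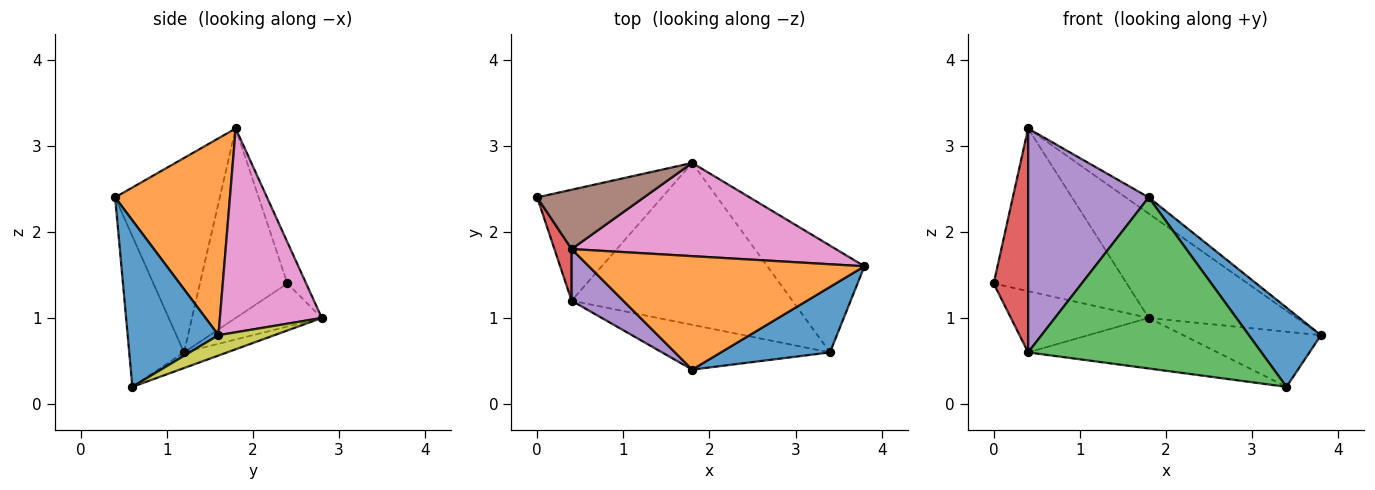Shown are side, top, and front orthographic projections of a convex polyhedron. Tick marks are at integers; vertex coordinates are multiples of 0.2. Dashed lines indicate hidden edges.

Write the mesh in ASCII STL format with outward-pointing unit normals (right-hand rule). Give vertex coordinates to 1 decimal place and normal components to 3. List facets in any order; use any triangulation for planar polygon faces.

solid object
 facet normal 0.697 -0.553 0.457
  outer loop
   vertex 3.4 0.6 0.2
   vertex 3.8 1.6 0.8
   vertex 1.8 0.4 2.4
  endloop
 endfacet
 facet normal 0.577 0.115 0.808
  outer loop
   vertex 0.4 1.8 3.2
   vertex 1.8 0.4 2.4
   vertex 3.8 1.6 0.8
  endloop
 endfacet
 facet normal -0.222 -0.943 -0.247
  outer loop
   vertex 0.4 1.2 0.6
   vertex 3.4 0.6 0.2
   vertex 1.8 0.4 2.4
  endloop
 endfacet
 facet normal -0.927 -0.365 0.084
  outer loop
   vertex 0.4 1.2 0.6
   vertex 0.4 1.8 3.2
   vertex 0.0 2.4 1.4
  endloop
 endfacet
 facet normal -0.646 -0.744 0.172
  outer loop
   vertex 0.4 1.2 0.6
   vertex 1.8 0.4 2.4
   vertex 0.4 1.8 3.2
  endloop
 endfacet
 facet normal -0.131 0.931 0.340
  outer loop
   vertex 1.8 2.8 1.0
   vertex 0.0 2.4 1.4
   vertex 0.4 1.8 3.2
  endloop
 endfacet
 facet normal 0.457 0.663 0.592
  outer loop
   vertex 1.8 2.8 1.0
   vertex 0.4 1.8 3.2
   vertex 3.8 1.6 0.8
  endloop
 endfacet
 facet normal -0.289 0.462 -0.838
  outer loop
   vertex 1.8 2.8 1.0
   vertex 0.4 1.2 0.6
   vertex 0.0 2.4 1.4
  endloop
 endfacet
 facet normal 0.183 0.451 -0.874
  outer loop
   vertex 1.8 2.8 1.0
   vertex 3.8 1.6 0.8
   vertex 3.4 0.6 0.2
  endloop
 endfacet
 facet normal -0.068 0.297 -0.952
  outer loop
   vertex 1.8 2.8 1.0
   vertex 3.4 0.6 0.2
   vertex 0.4 1.2 0.6
  endloop
 endfacet
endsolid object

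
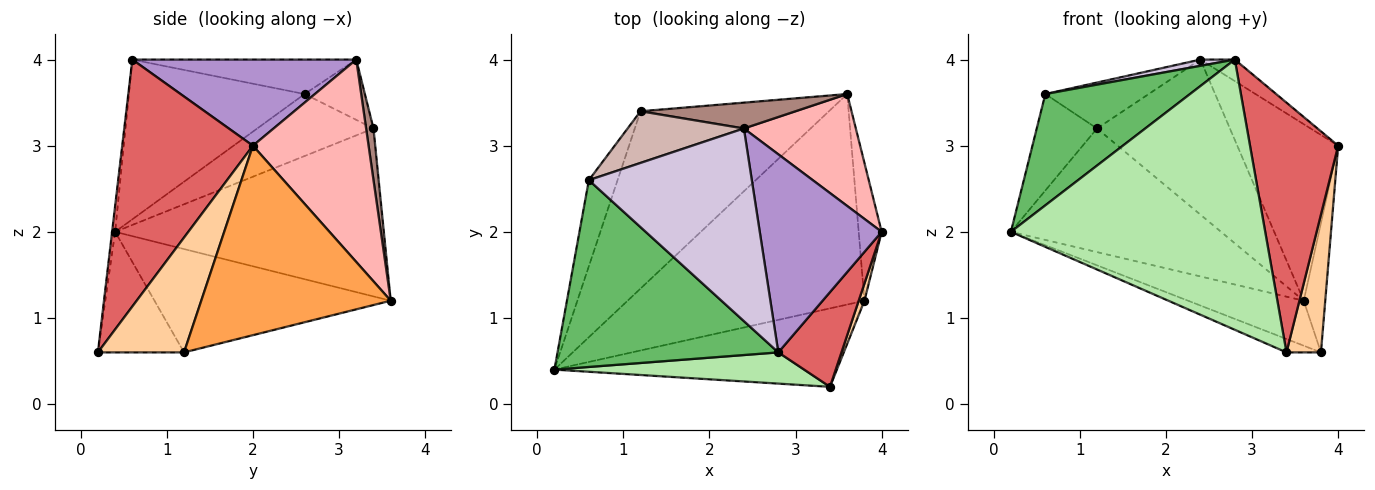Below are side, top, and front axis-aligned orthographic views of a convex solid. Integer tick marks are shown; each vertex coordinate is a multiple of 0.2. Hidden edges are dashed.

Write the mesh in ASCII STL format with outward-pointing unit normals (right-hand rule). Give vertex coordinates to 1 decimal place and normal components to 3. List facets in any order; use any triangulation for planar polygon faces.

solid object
 facet normal -0.392 0.192 -0.899
  outer loop
   vertex 3.8 1.2 0.6
   vertex 0.2 0.4 2.0
   vertex 3.6 3.6 1.2
  endloop
 endfacet
 facet normal -0.388 0.155 -0.909
  outer loop
   vertex 3.8 1.2 0.6
   vertex 3.4 0.2 0.6
   vertex 0.2 0.4 2.0
  endloop
 endfacet
 facet normal 0.986 0.112 -0.120
  outer loop
   vertex 3.8 1.2 0.6
   vertex 3.6 3.6 1.2
   vertex 4.0 2.0 3.0
  endloop
 endfacet
 facet normal 0.927 -0.371 0.046
  outer loop
   vertex 3.8 1.2 0.6
   vertex 4.0 2.0 3.0
   vertex 3.4 0.2 0.6
  endloop
 endfacet
 facet normal -0.528 -0.435 0.730
  outer loop
   vertex 2.8 0.6 4.0
   vertex 0.6 2.6 3.6
   vertex 0.2 0.4 2.0
  endloop
 endfacet
 facet normal -0.012 -0.993 0.115
  outer loop
   vertex 2.8 0.6 4.0
   vertex 0.2 0.4 2.0
   vertex 3.4 0.2 0.6
  endloop
 endfacet
 facet normal 0.811 -0.547 0.207
  outer loop
   vertex 2.8 0.6 4.0
   vertex 3.4 0.2 0.6
   vertex 4.0 2.0 3.0
  endloop
 endfacet
 facet normal 0.696 0.607 0.385
  outer loop
   vertex 2.4 3.2 4.0
   vertex 4.0 2.0 3.0
   vertex 3.6 3.6 1.2
  endloop
 endfacet
 facet normal 0.575 0.088 0.814
  outer loop
   vertex 2.4 3.2 4.0
   vertex 2.8 0.6 4.0
   vertex 4.0 2.0 3.0
  endloop
 endfacet
 facet normal -0.207 -0.032 0.978
  outer loop
   vertex 2.4 3.2 4.0
   vertex 0.6 2.6 3.6
   vertex 2.8 0.6 4.0
  endloop
 endfacet
 facet normal 0.055 0.985 0.164
  outer loop
   vertex 1.2 3.4 3.2
   vertex 2.4 3.2 4.0
   vertex 3.6 3.6 1.2
  endloop
 endfacet
 facet normal -0.361 0.619 0.697
  outer loop
   vertex 1.2 3.4 3.2
   vertex 0.6 2.6 3.6
   vertex 2.4 3.2 4.0
  endloop
 endfacet
 facet normal -0.590 0.462 -0.662
  outer loop
   vertex 1.2 3.4 3.2
   vertex 3.6 3.6 1.2
   vertex 0.2 0.4 2.0
  endloop
 endfacet
 facet normal -0.821 0.426 -0.380
  outer loop
   vertex 1.2 3.4 3.2
   vertex 0.2 0.4 2.0
   vertex 0.6 2.6 3.6
  endloop
 endfacet
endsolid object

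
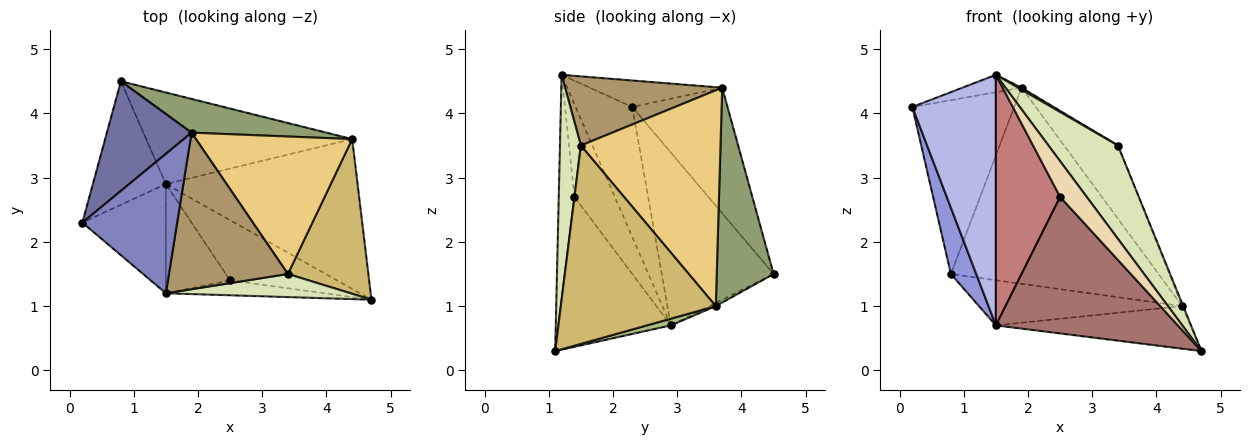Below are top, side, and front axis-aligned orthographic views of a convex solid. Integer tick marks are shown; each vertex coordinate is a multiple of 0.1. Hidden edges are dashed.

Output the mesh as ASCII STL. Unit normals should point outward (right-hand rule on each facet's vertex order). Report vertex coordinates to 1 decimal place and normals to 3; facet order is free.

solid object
 facet normal -0.620 0.664 0.418
  outer loop
   vertex 1.9 3.7 4.4
   vertex 0.8 4.5 1.5
   vertex 0.2 2.3 4.1
  endloop
 endfacet
 facet normal -0.267 0.119 0.956
  outer loop
   vertex 1.9 3.7 4.4
   vertex 0.2 2.3 4.1
   vertex 1.5 1.2 4.6
  endloop
 endfacet
 facet normal -0.902 -0.204 -0.381
  outer loop
   vertex 1.5 2.9 0.7
   vertex 0.2 2.3 4.1
   vertex 0.8 4.5 1.5
  endloop
 endfacet
 facet normal -0.528 -0.778 -0.339
  outer loop
   vertex 1.5 2.9 0.7
   vertex 1.5 1.2 4.6
   vertex 0.2 2.3 4.1
  endloop
 endfacet
 facet normal 0.261 0.951 0.164
  outer loop
   vertex 4.4 3.6 1.0
   vertex 0.8 4.5 1.5
   vertex 1.9 3.7 4.4
  endloop
 endfacet
 facet normal 0.034 0.273 -0.961
  outer loop
   vertex 4.4 3.6 1.0
   vertex 4.7 1.1 0.3
   vertex 1.5 2.9 0.7
  endloop
 endfacet
 facet normal -0.014 0.442 -0.897
  outer loop
   vertex 4.4 3.6 1.0
   vertex 1.5 2.9 0.7
   vertex 0.8 4.5 1.5
  endloop
 endfacet
 facet normal 0.281 -0.932 0.230
  outer loop
   vertex 3.4 1.5 3.5
   vertex 1.5 1.2 4.6
   vertex 4.7 1.1 0.3
  endloop
 endfacet
 facet normal 0.502 -0.011 0.865
  outer loop
   vertex 3.4 1.5 3.5
   vertex 1.9 3.7 4.4
   vertex 1.5 1.2 4.6
  endloop
 endfacet
 facet normal 0.927 0.006 0.376
  outer loop
   vertex 3.4 1.5 3.5
   vertex 4.7 1.1 0.3
   vertex 4.4 3.6 1.0
  endloop
 endfacet
 facet normal 0.773 0.298 0.560
  outer loop
   vertex 3.4 1.5 3.5
   vertex 4.4 3.6 1.0
   vertex 1.9 3.7 4.4
  endloop
 endfacet
 facet normal -0.478 -0.811 -0.337
  outer loop
   vertex 2.5 1.4 2.7
   vertex 4.7 1.1 0.3
   vertex 1.5 1.2 4.6
  endloop
 endfacet
 facet normal -0.492 -0.797 -0.351
  outer loop
   vertex 2.5 1.4 2.7
   vertex 1.5 2.9 0.7
   vertex 4.7 1.1 0.3
  endloop
 endfacet
 facet normal -0.499 -0.794 -0.346
  outer loop
   vertex 2.5 1.4 2.7
   vertex 1.5 1.2 4.6
   vertex 1.5 2.9 0.7
  endloop
 endfacet
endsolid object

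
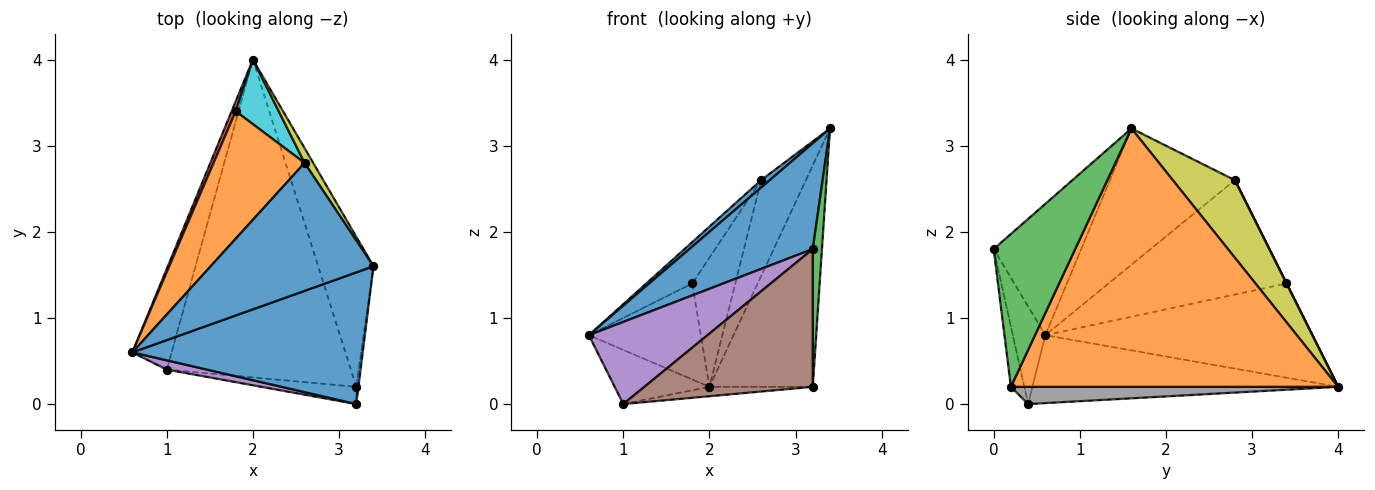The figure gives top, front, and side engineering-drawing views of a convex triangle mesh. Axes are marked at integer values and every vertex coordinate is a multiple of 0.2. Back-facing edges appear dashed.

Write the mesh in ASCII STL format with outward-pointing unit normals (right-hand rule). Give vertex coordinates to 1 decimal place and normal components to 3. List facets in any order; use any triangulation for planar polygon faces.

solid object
 facet normal -0.406 -0.572 0.712
  outer loop
   vertex 3.2 0.0 1.8
   vertex 3.4 1.6 3.2
   vertex 0.6 0.6 0.8
  endloop
 endfacet
 facet normal 0.934 0.295 -0.200
  outer loop
   vertex 3.2 0.2 0.2
   vertex 2.0 4.0 0.2
   vertex 3.4 1.6 3.2
  endloop
 endfacet
 facet normal 0.994 -0.112 -0.014
  outer loop
   vertex 3.2 0.2 0.2
   vertex 3.4 1.6 3.2
   vertex 3.2 0.0 1.8
  endloop
 endfacet
 facet normal -0.921 0.386 0.040
  outer loop
   vertex 1.8 3.4 1.4
   vertex 2.0 4.0 0.2
   vertex 0.6 0.6 0.8
  endloop
 endfacet
 facet normal -0.263 -0.959 0.108
  outer loop
   vertex 1.0 0.4 0.0
   vertex 3.2 0.0 1.8
   vertex 0.6 0.6 0.8
  endloop
 endfacet
 facet normal -0.079 -0.989 -0.124
  outer loop
   vertex 1.0 0.4 0.0
   vertex 3.2 0.2 0.2
   vertex 3.2 0.0 1.8
  endloop
 endfacet
 facet normal -0.836 0.259 -0.483
  outer loop
   vertex 1.0 0.4 0.0
   vertex 0.6 0.6 0.8
   vertex 2.0 4.0 0.2
  endloop
 endfacet
 facet normal 0.093 0.029 -0.995
  outer loop
   vertex 1.0 0.4 0.0
   vertex 2.0 4.0 0.2
   vertex 3.2 0.2 0.2
  endloop
 endfacet
 facet normal 0.807 0.583 0.090
  outer loop
   vertex 2.6 2.8 2.6
   vertex 3.4 1.6 3.2
   vertex 2.0 4.0 0.2
  endloop
 endfacet
 facet normal 0.000 0.894 0.447
  outer loop
   vertex 2.6 2.8 2.6
   vertex 2.0 4.0 0.2
   vertex 1.8 3.4 1.4
  endloop
 endfacet
 facet normal -0.641 -0.044 0.766
  outer loop
   vertex 2.6 2.8 2.6
   vertex 0.6 0.6 0.8
   vertex 3.4 1.6 3.2
  endloop
 endfacet
 facet normal -0.767 0.198 0.610
  outer loop
   vertex 2.6 2.8 2.6
   vertex 1.8 3.4 1.4
   vertex 0.6 0.6 0.8
  endloop
 endfacet
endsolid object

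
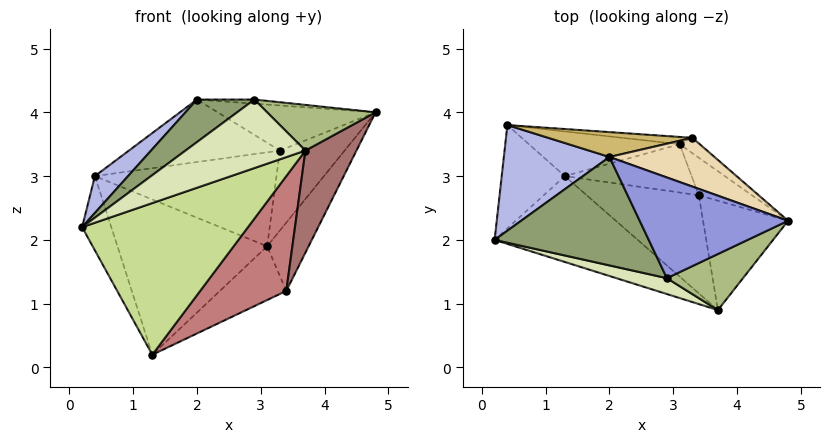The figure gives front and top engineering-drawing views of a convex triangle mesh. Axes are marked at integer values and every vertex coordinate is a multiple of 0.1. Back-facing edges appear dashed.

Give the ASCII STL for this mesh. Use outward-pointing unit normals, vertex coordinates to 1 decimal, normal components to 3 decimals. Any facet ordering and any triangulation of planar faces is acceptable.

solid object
 facet normal -0.895 0.260 -0.362
  outer loop
   vertex 1.3 3.0 0.2
   vertex 0.2 2.0 2.2
   vertex 0.4 3.8 3.0
  endloop
 endfacet
 facet normal -0.006 0.961 -0.276
  outer loop
   vertex 3.1 3.5 1.9
   vertex 1.3 3.0 0.2
   vertex 0.4 3.8 3.0
  endloop
 endfacet
 facet normal 0.086 0.041 0.996
  outer loop
   vertex 2.0 3.3 4.2
   vertex 2.9 1.4 4.2
   vertex 4.8 2.3 4.0
  endloop
 endfacet
 facet normal -0.630 -0.256 0.733
  outer loop
   vertex 2.0 3.3 4.2
   vertex 0.4 3.8 3.0
   vertex 0.2 2.0 2.2
  endloop
 endfacet
 facet normal -0.610 -0.289 0.737
  outer loop
   vertex 2.0 3.3 4.2
   vertex 0.2 2.0 2.2
   vertex 2.9 1.4 4.2
  endloop
 endfacet
 facet normal 0.356 -0.590 0.725
  outer loop
   vertex 3.7 0.9 3.4
   vertex 4.8 2.3 4.0
   vertex 2.9 1.4 4.2
  endloop
 endfacet
 facet normal -0.104 -0.866 -0.490
  outer loop
   vertex 3.7 0.9 3.4
   vertex 0.2 2.0 2.2
   vertex 1.3 3.0 0.2
  endloop
 endfacet
 facet normal -0.358 -0.910 0.210
  outer loop
   vertex 3.7 0.9 3.4
   vertex 2.9 1.4 4.2
   vertex 0.2 2.0 2.2
  endloop
 endfacet
 facet normal 0.079 0.994 -0.077
  outer loop
   vertex 3.3 3.6 3.4
   vertex 3.1 3.5 1.9
   vertex 0.4 3.8 3.0
  endloop
 endfacet
 facet normal 0.013 0.929 0.370
  outer loop
   vertex 3.3 3.6 3.4
   vertex 0.4 3.8 3.0
   vertex 2.0 3.3 4.2
  endloop
 endfacet
 facet normal 0.680 0.720 -0.139
  outer loop
   vertex 3.3 3.6 3.4
   vertex 4.8 2.3 4.0
   vertex 3.1 3.5 1.9
  endloop
 endfacet
 facet normal 0.283 0.651 0.704
  outer loop
   vertex 3.3 3.6 3.4
   vertex 2.0 3.3 4.2
   vertex 4.8 2.3 4.0
  endloop
 endfacet
 facet normal 0.785 -0.423 -0.453
  outer loop
   vertex 3.4 2.7 1.2
   vertex 4.8 2.3 4.0
   vertex 3.7 0.9 3.4
  endloop
 endfacet
 facet normal 0.197 -0.746 -0.637
  outer loop
   vertex 3.4 2.7 1.2
   vertex 3.7 0.9 3.4
   vertex 1.3 3.0 0.2
  endloop
 endfacet
 facet normal 0.772 0.557 -0.306
  outer loop
   vertex 3.4 2.7 1.2
   vertex 3.1 3.5 1.9
   vertex 4.8 2.3 4.0
  endloop
 endfacet
 facet normal 0.391 0.685 -0.615
  outer loop
   vertex 3.4 2.7 1.2
   vertex 1.3 3.0 0.2
   vertex 3.1 3.5 1.9
  endloop
 endfacet
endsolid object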